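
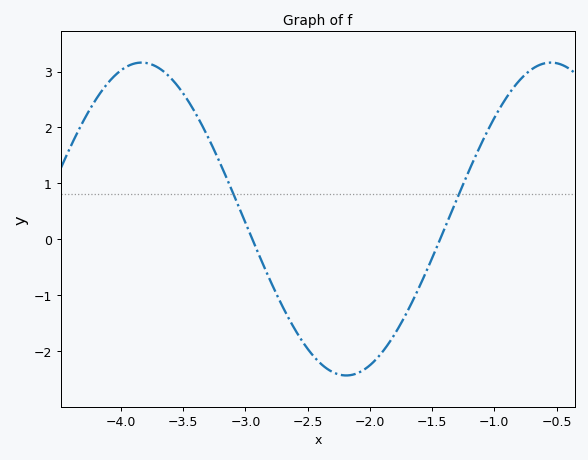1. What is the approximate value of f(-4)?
3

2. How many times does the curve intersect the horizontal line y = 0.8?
2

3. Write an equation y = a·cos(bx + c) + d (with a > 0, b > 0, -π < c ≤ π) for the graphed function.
y = 2.8cos(1.9x + 1) + 0.36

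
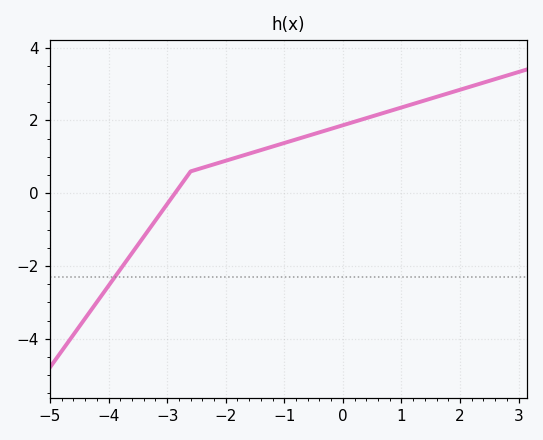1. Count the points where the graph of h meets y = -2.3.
1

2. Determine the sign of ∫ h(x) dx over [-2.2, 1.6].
positive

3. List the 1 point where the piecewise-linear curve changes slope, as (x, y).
(-2.6, 0.6)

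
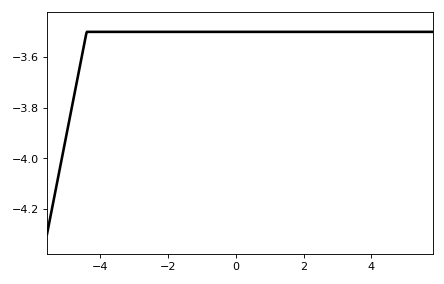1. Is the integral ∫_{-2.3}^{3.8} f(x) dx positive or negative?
negative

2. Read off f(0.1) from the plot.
-3.5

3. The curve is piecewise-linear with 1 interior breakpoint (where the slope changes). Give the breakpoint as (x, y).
(-4.4, -3.5)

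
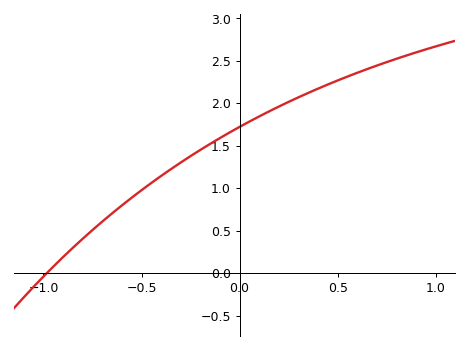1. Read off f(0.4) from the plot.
2.17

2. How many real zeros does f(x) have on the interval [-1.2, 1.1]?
1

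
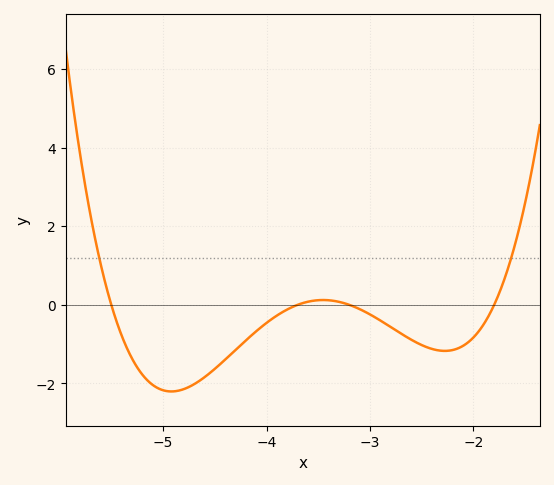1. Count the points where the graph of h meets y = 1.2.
2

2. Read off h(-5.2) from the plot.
-1.77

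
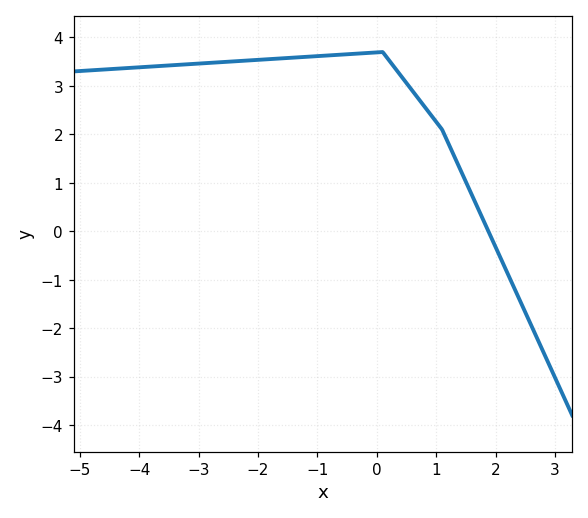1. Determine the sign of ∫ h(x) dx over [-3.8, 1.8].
positive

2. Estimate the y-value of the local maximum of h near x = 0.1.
3.7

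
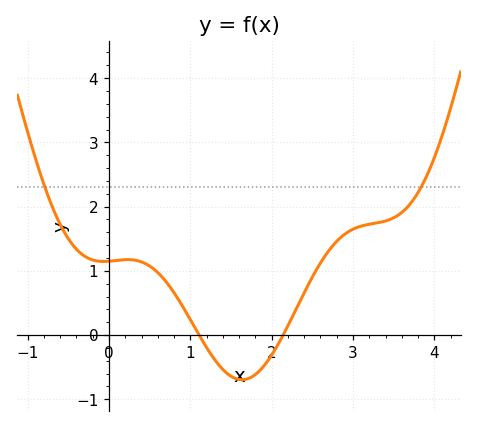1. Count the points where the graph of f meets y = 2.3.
2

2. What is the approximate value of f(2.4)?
0.7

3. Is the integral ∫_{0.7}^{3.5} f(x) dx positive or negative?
positive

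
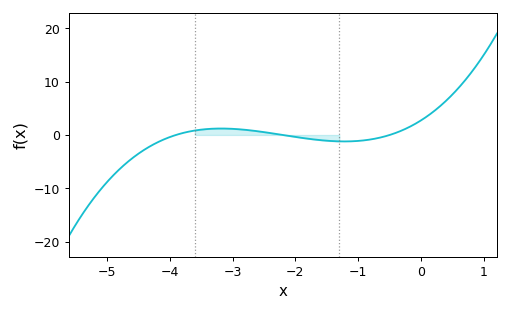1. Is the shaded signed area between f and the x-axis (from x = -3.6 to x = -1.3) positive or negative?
positive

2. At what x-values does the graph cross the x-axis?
-3.9, -2.2, -0.5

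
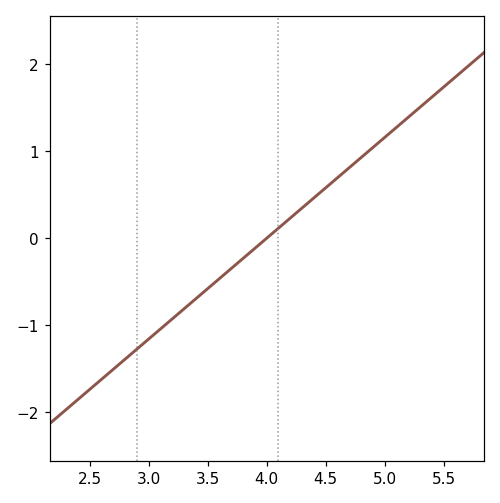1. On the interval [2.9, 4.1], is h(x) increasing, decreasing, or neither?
increasing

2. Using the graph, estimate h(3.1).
-1.04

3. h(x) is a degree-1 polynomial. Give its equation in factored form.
y = 1.16(x - 4)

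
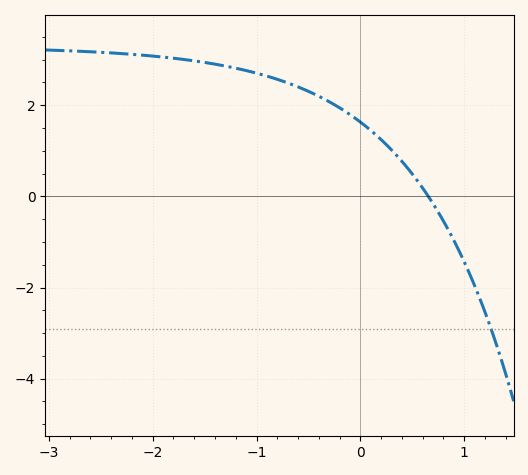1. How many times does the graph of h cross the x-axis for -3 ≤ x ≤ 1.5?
1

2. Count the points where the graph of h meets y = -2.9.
1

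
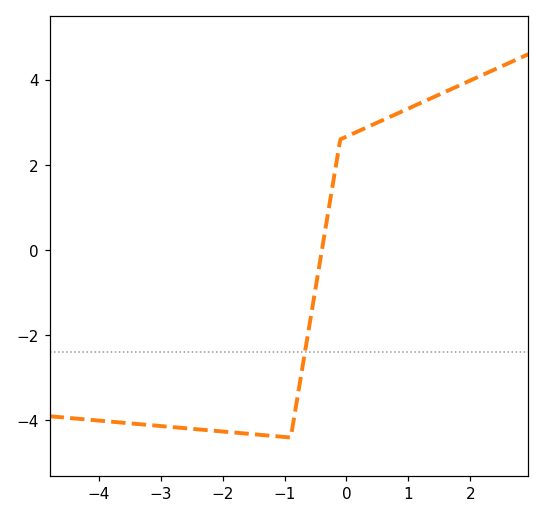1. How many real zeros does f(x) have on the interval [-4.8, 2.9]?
1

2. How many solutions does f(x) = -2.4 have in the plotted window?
1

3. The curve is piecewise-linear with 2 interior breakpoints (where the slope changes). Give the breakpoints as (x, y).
(-0.9, -4.4); (-0.1, 2.6)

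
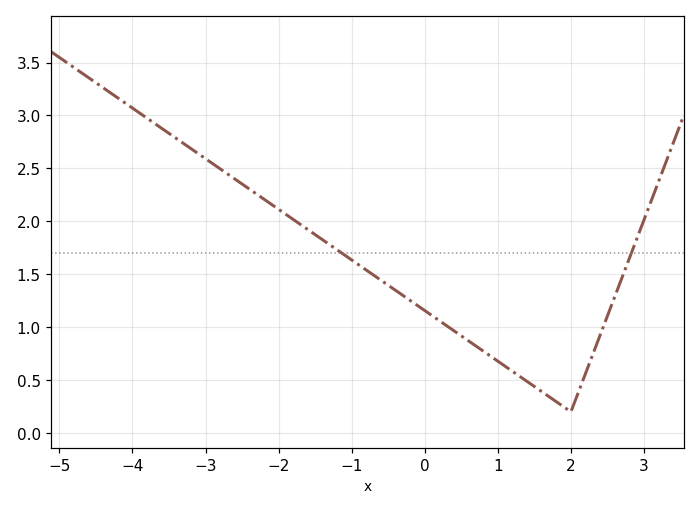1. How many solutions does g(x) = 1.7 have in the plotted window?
2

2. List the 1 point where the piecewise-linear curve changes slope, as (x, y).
(2, 0.2)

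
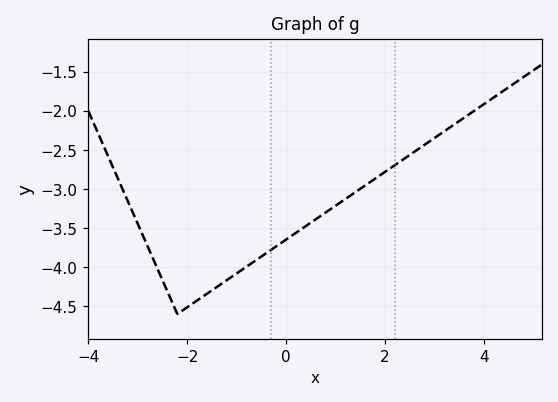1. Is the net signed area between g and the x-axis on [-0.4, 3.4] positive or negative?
negative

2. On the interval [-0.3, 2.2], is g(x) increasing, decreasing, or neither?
increasing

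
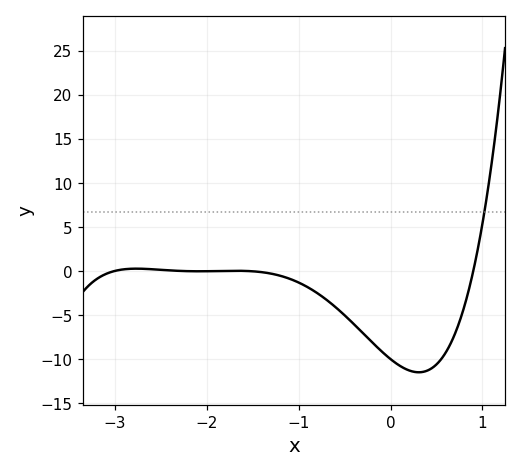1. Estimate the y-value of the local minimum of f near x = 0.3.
-11.5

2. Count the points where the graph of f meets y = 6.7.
1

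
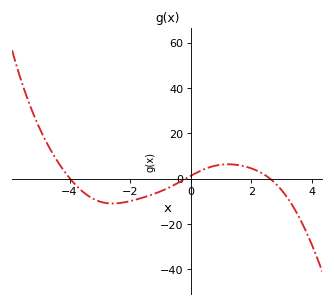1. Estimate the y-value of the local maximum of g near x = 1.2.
6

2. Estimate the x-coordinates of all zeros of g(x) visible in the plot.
-4, -0.2, 2.6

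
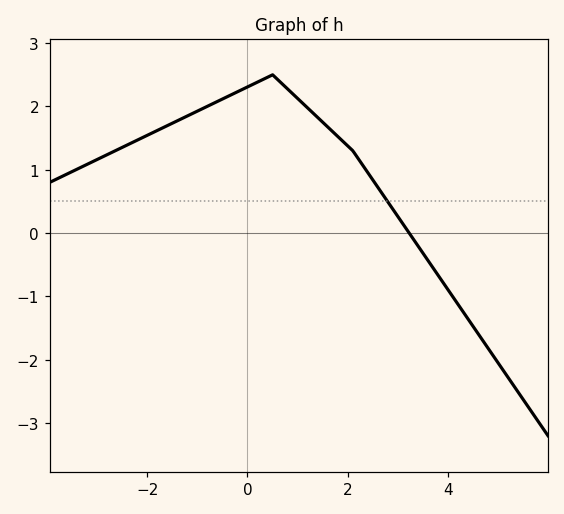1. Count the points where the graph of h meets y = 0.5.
1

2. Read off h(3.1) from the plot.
0.1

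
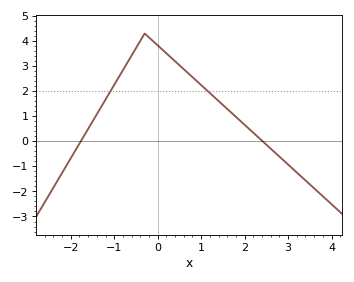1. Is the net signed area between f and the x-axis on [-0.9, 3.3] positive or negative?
positive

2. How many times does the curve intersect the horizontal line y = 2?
2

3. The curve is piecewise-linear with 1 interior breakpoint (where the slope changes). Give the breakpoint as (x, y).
(-0.3, 4.3)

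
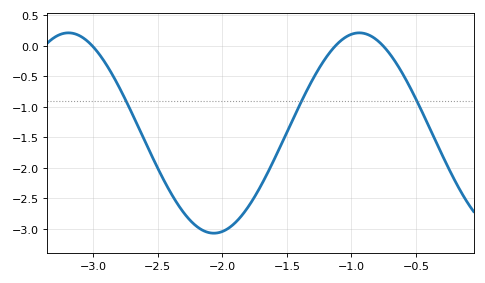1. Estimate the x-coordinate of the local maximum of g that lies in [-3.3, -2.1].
-3.2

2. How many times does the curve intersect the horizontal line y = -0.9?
3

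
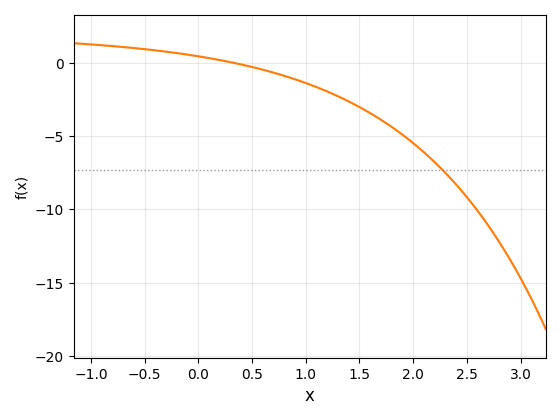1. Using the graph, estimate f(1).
-1.5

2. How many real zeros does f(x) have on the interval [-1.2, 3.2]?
1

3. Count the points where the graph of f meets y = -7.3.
1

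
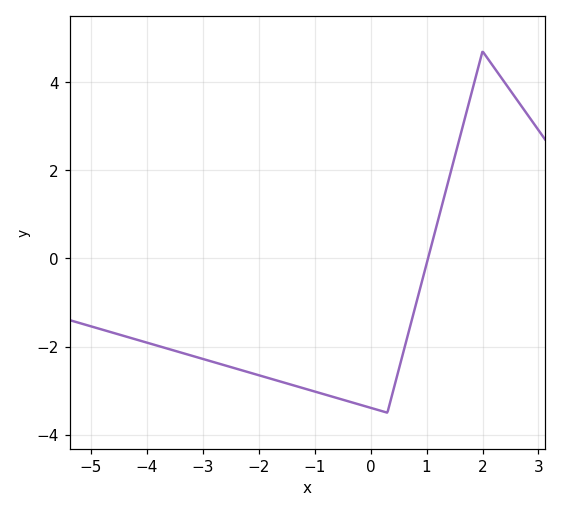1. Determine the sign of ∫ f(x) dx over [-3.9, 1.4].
negative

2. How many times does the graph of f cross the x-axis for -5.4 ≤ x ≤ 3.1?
1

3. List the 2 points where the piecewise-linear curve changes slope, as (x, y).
(0.3, -3.5); (2, 4.7)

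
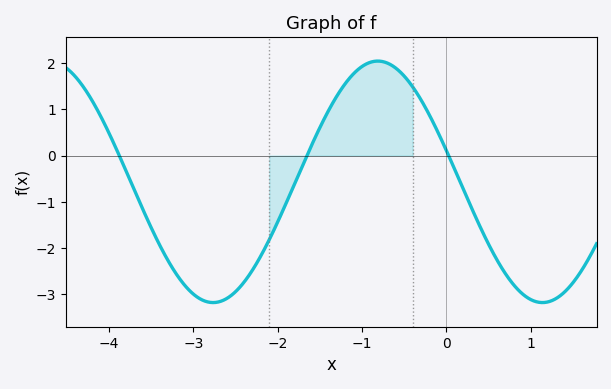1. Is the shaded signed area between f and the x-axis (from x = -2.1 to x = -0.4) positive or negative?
positive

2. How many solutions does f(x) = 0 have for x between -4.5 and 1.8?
3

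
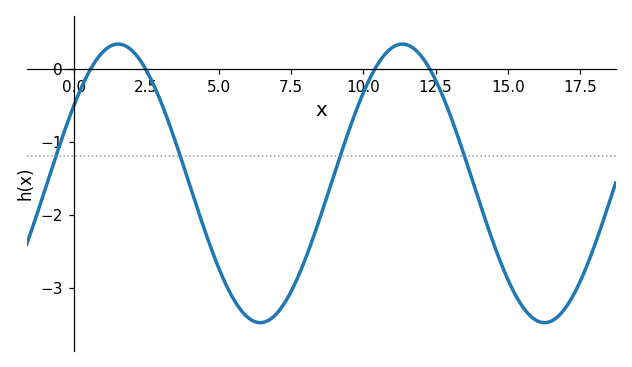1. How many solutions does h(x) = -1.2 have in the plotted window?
4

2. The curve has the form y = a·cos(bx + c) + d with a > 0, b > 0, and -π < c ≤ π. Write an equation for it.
y = 1.91cos(0.64x - 0.98) - 1.57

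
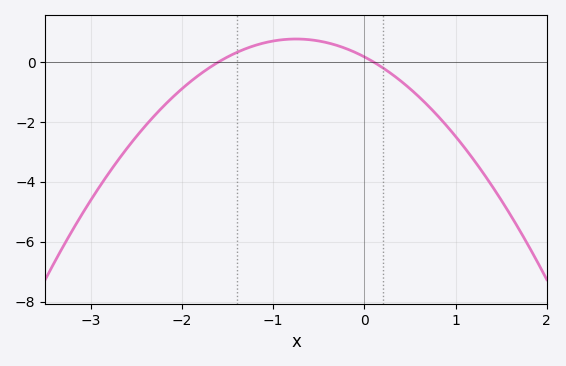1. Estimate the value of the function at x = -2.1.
-1.2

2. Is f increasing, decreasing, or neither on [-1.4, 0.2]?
neither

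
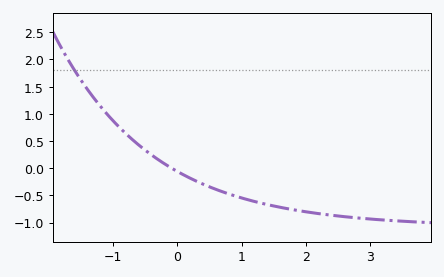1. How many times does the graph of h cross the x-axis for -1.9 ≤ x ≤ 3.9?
1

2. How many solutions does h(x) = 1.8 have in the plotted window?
1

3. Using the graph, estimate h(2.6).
-0.9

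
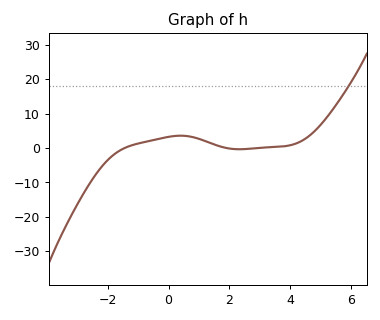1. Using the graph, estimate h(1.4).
1.37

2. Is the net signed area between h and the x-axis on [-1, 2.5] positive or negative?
positive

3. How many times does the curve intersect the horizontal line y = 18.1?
1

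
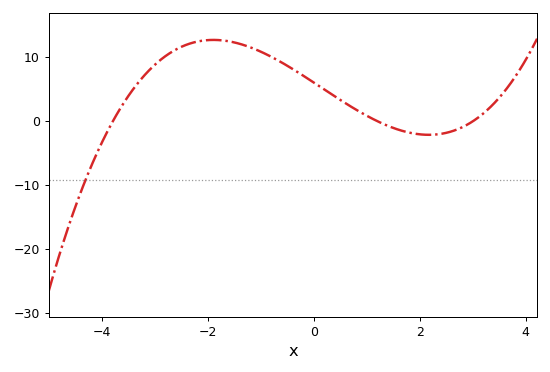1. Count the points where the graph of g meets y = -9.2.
1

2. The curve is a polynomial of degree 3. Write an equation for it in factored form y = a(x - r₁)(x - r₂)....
y = 0.44(x + 3.8)(x - 1.2)(x - 3)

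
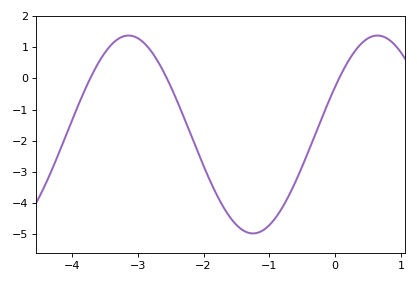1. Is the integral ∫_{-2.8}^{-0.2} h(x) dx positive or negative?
negative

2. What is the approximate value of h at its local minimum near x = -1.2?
-4.97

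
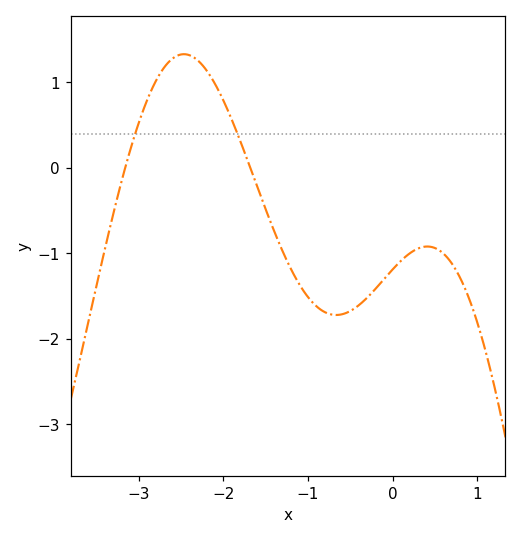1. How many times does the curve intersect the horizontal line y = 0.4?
2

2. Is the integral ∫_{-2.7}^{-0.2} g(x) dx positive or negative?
negative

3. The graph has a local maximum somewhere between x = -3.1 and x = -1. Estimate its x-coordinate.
-2.5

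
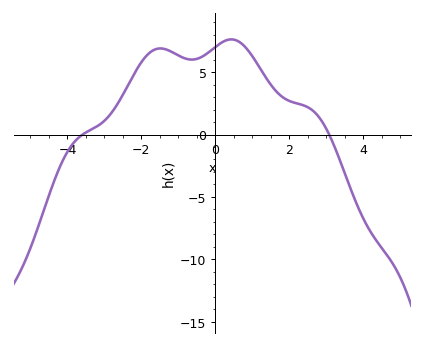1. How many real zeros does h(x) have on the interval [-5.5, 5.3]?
2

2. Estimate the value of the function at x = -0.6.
6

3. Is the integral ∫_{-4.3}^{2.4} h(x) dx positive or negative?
positive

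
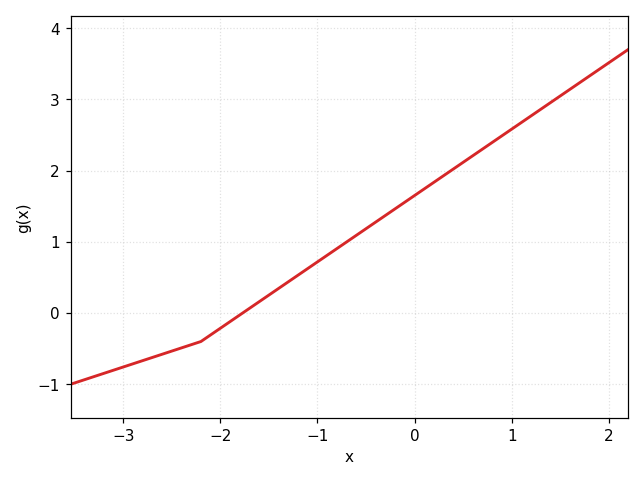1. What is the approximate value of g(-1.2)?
0.532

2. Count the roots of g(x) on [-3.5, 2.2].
1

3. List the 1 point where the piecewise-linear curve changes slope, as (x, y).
(-2.2, -0.4)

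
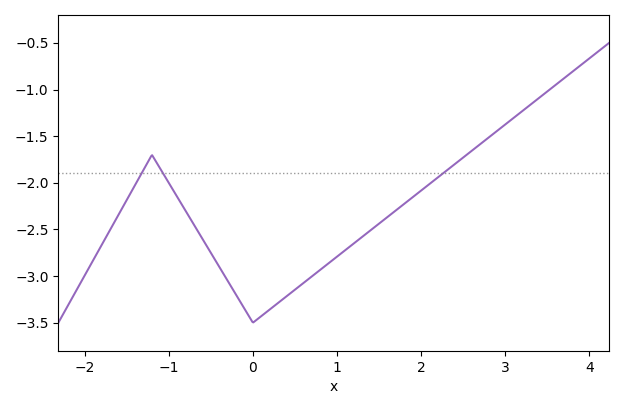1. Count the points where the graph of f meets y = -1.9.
3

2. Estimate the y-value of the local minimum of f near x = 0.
-3.5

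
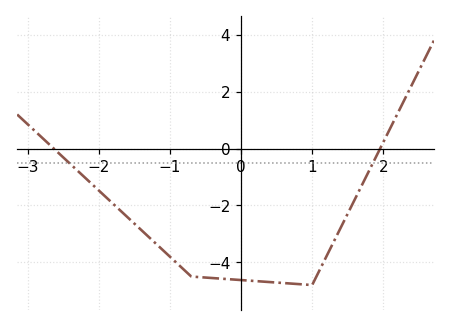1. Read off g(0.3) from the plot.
-4.68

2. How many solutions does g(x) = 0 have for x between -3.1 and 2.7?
2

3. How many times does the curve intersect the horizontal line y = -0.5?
2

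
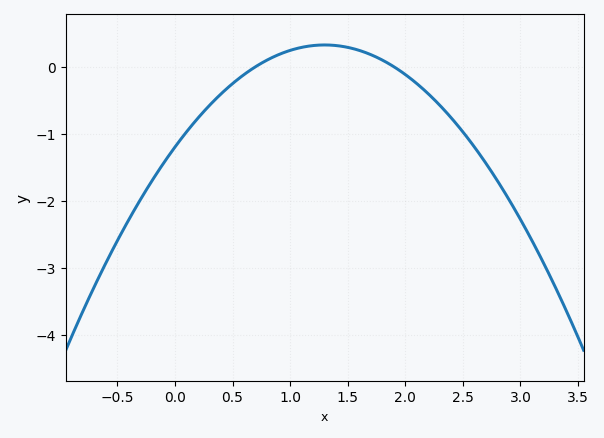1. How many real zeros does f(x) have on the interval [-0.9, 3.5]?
2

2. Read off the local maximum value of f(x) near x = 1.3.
0.3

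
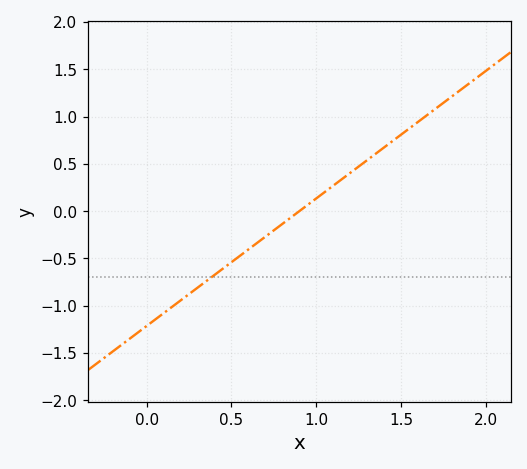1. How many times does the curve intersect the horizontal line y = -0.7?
1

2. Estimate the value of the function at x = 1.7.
1.08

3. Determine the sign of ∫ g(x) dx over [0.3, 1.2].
negative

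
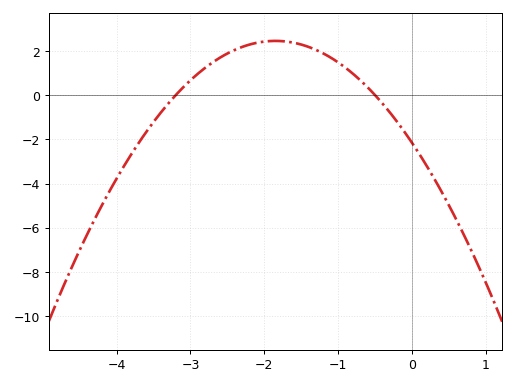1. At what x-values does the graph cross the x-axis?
-3.2, -0.5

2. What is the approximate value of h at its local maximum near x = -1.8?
2.4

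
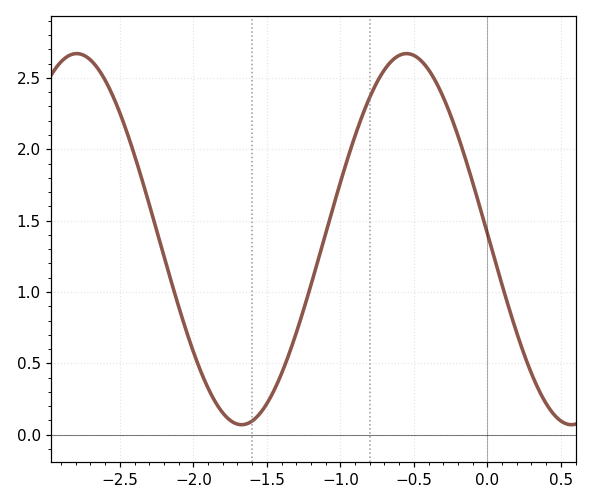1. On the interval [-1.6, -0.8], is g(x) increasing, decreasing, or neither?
increasing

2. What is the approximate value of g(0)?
1.4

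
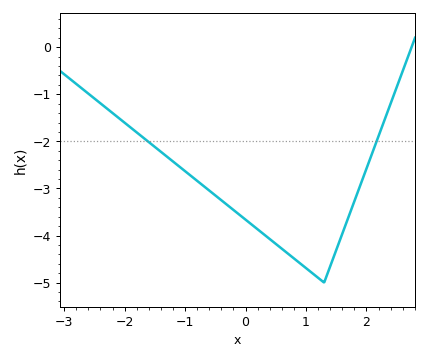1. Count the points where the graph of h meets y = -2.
2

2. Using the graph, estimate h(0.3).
-4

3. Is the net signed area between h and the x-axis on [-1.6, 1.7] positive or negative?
negative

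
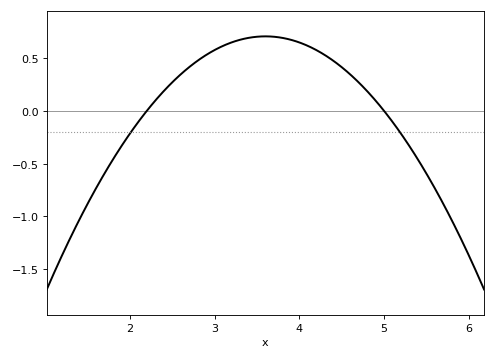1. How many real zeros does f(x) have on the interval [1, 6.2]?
2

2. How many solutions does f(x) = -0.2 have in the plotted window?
2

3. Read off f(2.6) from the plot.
0.35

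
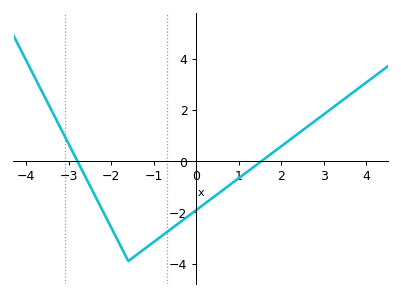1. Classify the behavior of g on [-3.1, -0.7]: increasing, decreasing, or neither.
neither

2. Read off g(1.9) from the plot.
0.456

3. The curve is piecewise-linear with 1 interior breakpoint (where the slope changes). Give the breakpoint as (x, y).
(-1.6, -3.9)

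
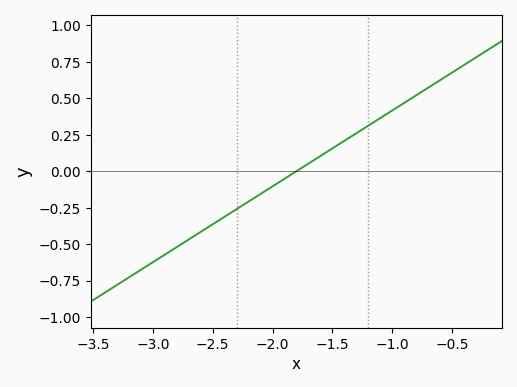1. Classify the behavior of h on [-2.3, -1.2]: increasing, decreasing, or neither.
increasing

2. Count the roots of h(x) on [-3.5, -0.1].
1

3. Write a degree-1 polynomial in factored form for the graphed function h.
y = 0.52(x + 1.8)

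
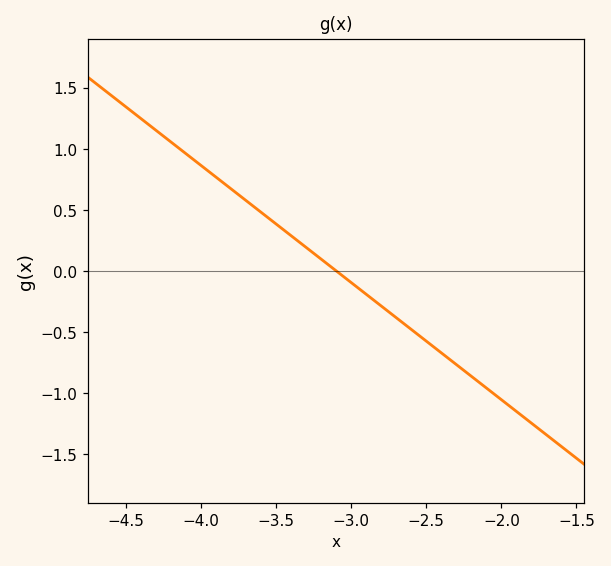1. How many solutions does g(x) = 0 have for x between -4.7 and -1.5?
1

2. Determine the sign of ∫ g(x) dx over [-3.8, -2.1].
negative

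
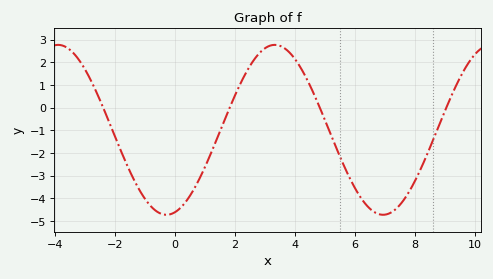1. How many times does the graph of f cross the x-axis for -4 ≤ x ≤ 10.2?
4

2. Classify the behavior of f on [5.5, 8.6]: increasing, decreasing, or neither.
neither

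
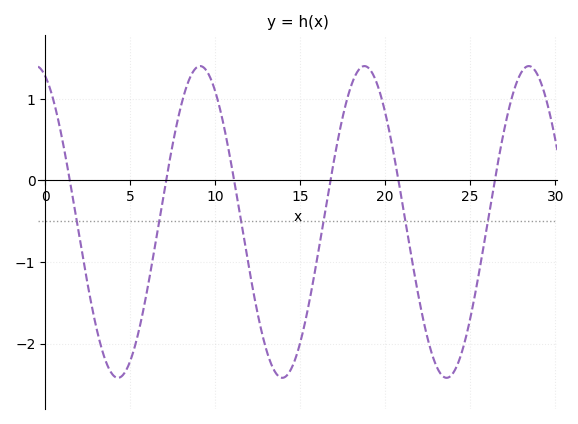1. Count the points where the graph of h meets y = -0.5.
6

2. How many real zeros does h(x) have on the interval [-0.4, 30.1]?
6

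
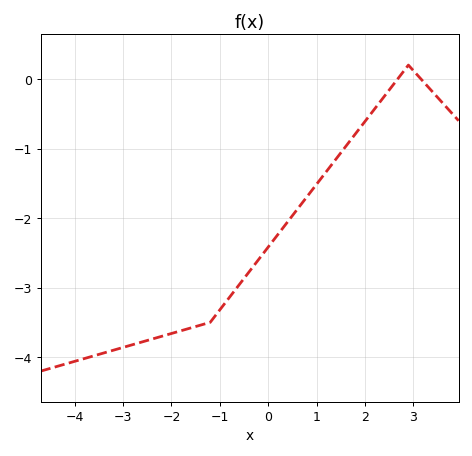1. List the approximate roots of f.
2.68, 3.16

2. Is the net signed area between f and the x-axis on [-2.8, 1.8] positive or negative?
negative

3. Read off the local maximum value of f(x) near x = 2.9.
0.199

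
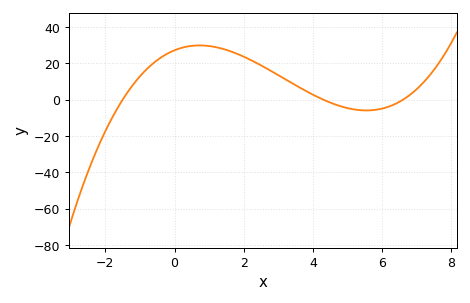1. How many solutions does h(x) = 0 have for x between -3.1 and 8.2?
3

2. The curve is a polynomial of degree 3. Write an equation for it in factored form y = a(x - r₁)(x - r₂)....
y = 0.64(x + 1.5)(x - 4.3)(x - 6.6)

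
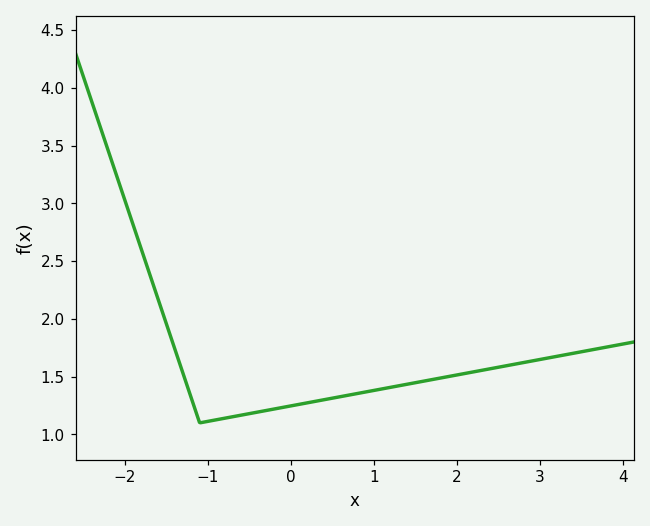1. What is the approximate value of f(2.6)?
1.6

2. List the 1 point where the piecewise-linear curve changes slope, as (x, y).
(-1.1, 1.1)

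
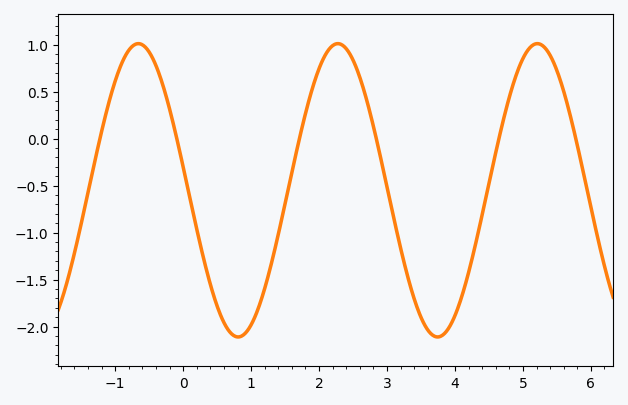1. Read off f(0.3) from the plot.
-1.27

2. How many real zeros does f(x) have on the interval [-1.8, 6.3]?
6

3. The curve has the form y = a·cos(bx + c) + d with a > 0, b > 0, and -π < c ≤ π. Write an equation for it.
y = 1.56cos(2.14x + 1.41) - 0.55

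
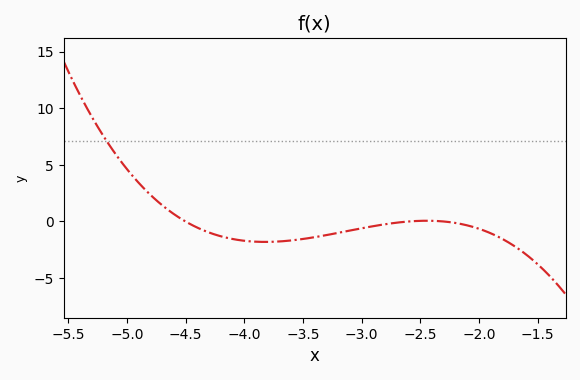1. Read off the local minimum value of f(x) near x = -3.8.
-1.8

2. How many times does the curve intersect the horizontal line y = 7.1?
1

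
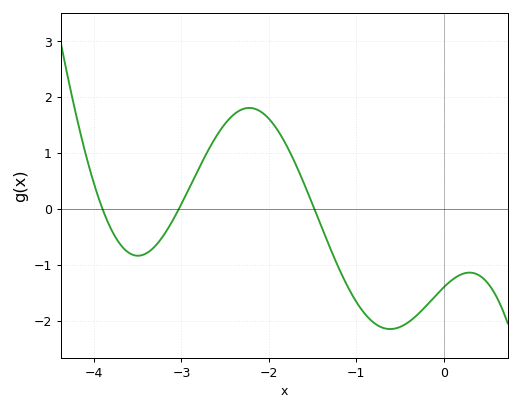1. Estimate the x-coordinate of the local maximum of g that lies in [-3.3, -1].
-2.2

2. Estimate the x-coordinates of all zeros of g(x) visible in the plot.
-3.9, -3, -1.5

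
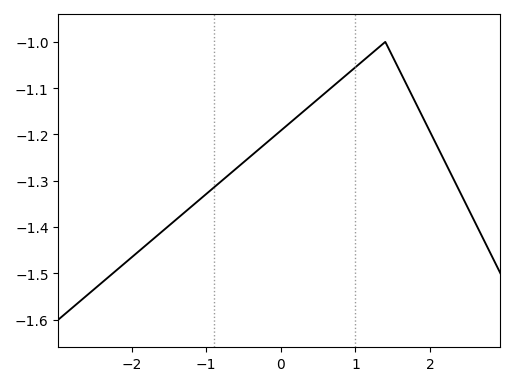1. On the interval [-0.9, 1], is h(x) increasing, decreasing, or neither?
increasing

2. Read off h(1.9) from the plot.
-1.16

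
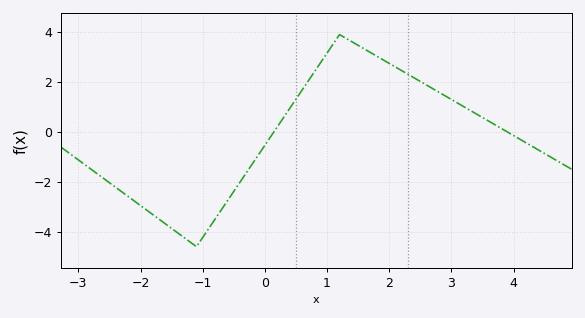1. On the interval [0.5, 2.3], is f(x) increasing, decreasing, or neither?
neither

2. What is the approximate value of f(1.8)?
3.03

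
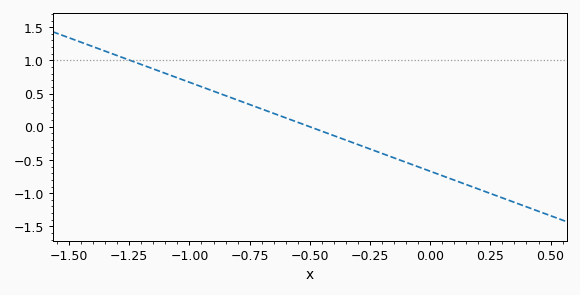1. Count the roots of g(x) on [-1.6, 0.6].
1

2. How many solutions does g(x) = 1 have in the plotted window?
1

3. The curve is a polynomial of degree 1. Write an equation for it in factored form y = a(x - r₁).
y = -1.34(x + 0.5)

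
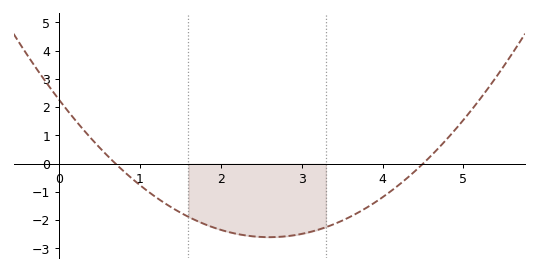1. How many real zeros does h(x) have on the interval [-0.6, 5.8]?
2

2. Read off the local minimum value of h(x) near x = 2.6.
-2.6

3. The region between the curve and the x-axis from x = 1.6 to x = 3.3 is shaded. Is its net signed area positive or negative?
negative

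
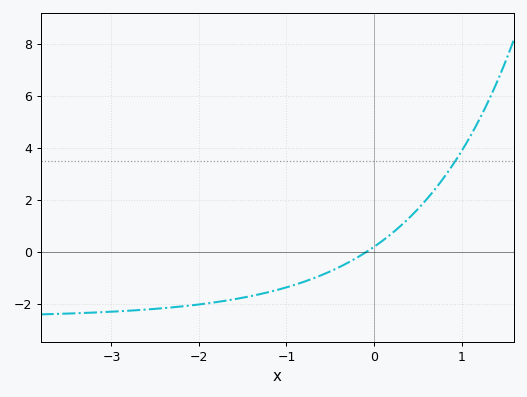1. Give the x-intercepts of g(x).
-0.1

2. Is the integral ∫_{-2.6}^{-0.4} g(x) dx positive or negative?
negative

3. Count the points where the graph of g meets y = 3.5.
1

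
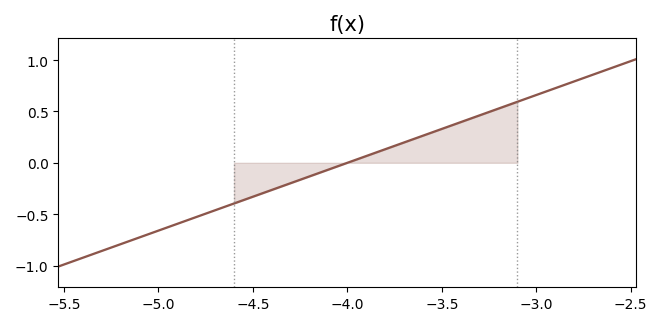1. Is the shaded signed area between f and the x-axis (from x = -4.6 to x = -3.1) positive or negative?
positive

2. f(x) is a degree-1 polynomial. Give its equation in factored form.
y = 0.66(x + 4)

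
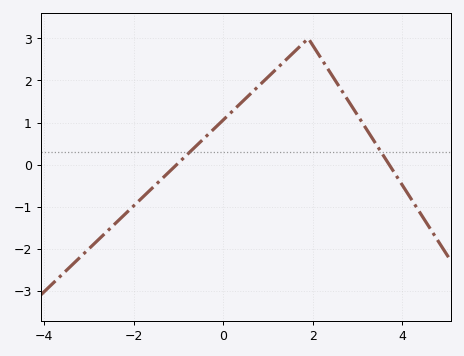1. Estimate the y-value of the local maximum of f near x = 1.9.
3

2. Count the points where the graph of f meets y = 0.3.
2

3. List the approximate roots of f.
-1.04, 3.71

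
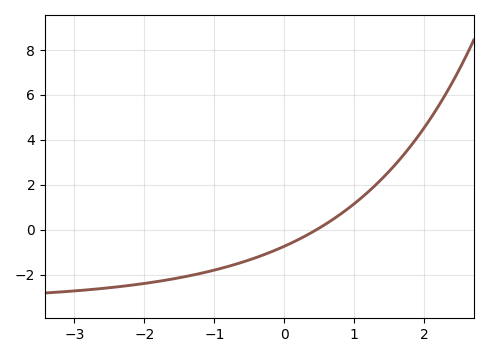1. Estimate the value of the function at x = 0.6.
0.2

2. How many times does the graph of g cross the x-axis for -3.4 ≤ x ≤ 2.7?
1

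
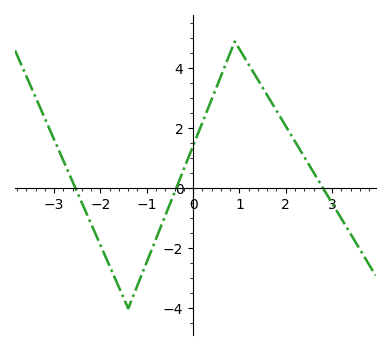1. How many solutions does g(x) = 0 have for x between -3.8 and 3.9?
3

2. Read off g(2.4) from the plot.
1.05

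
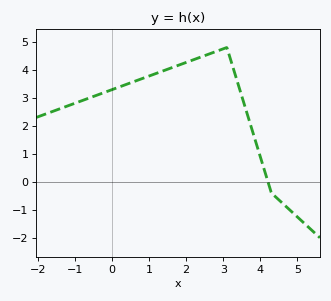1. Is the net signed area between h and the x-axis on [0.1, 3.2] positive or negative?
positive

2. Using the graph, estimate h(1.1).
3.8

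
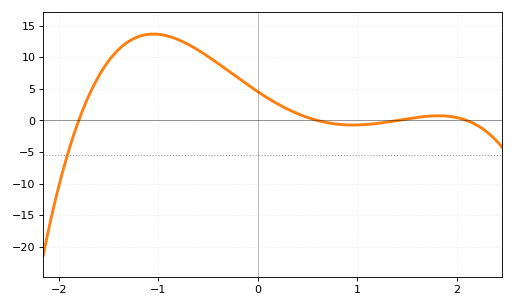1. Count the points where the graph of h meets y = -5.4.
1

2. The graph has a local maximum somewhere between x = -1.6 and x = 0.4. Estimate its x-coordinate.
-1.05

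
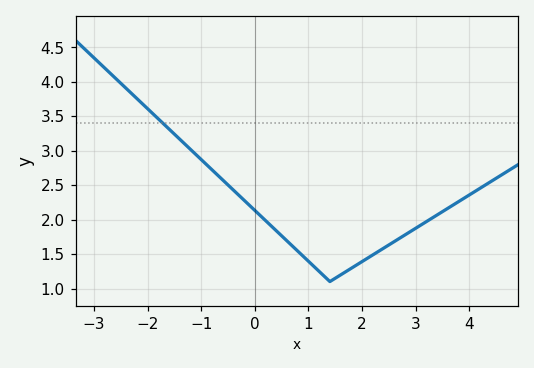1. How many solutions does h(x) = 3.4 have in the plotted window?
1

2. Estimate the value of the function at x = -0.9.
2.8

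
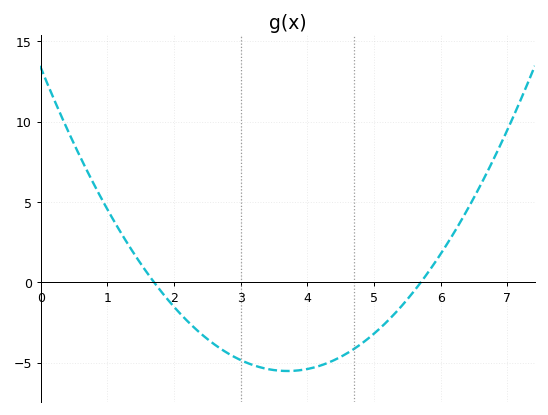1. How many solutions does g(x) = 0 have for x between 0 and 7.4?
2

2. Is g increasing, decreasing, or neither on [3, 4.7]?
neither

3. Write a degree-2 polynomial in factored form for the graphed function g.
y = 1.38(x - 1.7)(x - 5.7)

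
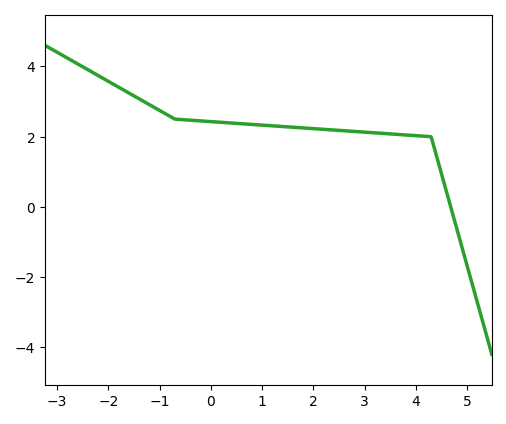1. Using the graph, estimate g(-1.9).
3.4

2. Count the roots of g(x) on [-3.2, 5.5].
1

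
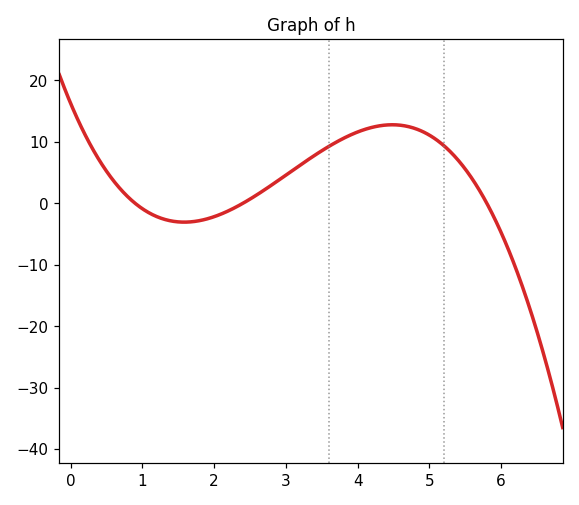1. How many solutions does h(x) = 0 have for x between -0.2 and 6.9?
3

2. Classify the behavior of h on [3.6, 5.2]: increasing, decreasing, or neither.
neither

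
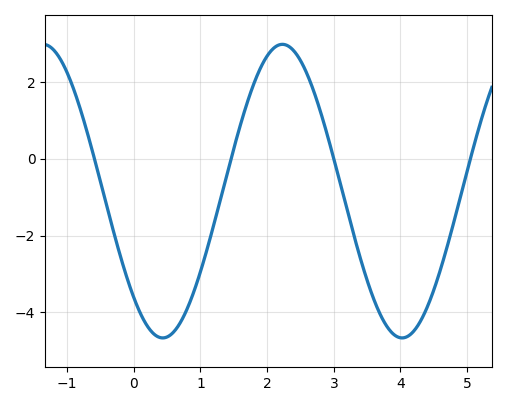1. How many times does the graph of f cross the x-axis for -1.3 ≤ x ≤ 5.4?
4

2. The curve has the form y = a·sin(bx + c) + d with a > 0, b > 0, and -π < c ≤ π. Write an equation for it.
y = 3.83sin(1.75x - 2.33) - 0.84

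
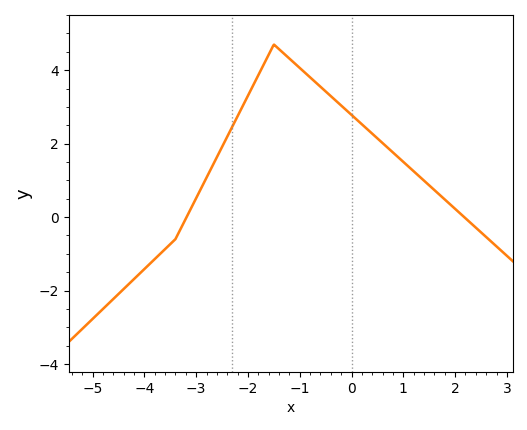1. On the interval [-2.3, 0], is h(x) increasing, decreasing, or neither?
neither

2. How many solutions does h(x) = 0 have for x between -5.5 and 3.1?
2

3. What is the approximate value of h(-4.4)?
-1.96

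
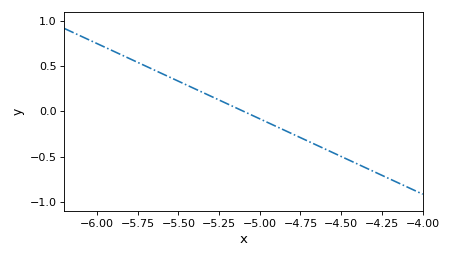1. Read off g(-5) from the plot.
-0.1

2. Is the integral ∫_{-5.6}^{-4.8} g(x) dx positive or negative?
positive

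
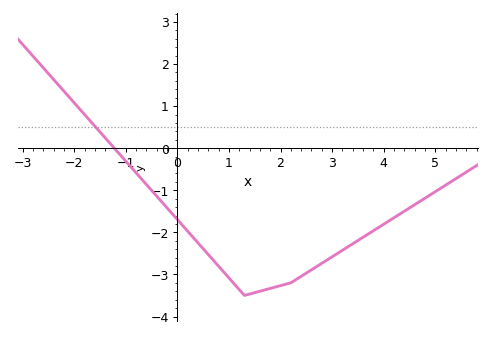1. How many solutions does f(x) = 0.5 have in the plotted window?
1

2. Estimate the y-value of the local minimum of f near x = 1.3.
-3.5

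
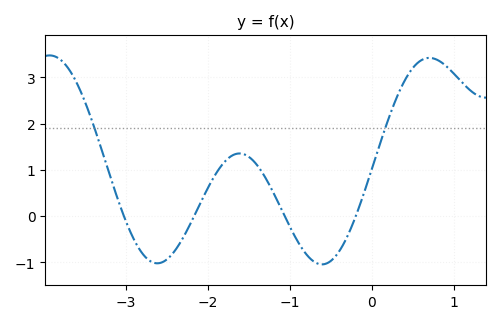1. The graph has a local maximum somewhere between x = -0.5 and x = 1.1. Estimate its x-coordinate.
0.703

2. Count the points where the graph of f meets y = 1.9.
2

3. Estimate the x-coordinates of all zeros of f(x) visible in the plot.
-3.03, -2.17, -1.06, -0.194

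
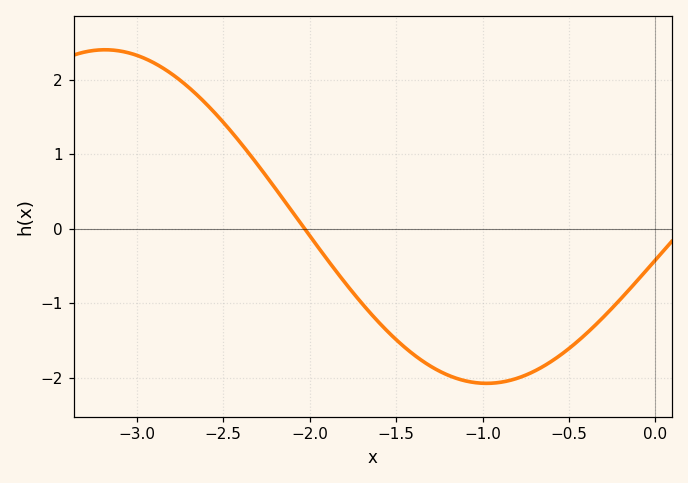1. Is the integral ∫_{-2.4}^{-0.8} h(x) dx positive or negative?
negative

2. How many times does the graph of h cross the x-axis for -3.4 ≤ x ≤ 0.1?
1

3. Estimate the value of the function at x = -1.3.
-1.8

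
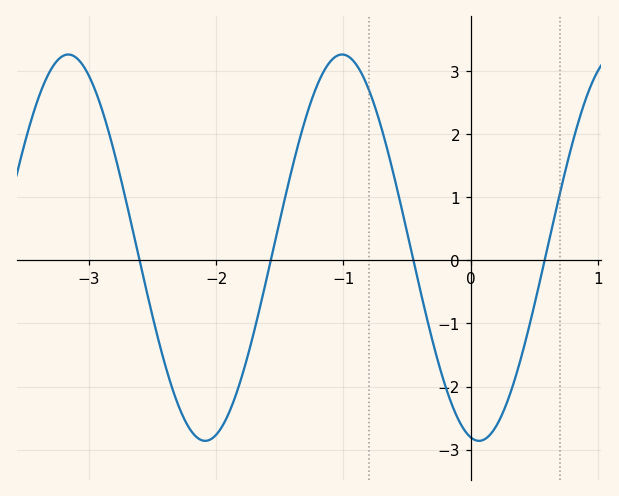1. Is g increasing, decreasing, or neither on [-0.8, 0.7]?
neither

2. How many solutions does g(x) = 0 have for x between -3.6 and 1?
4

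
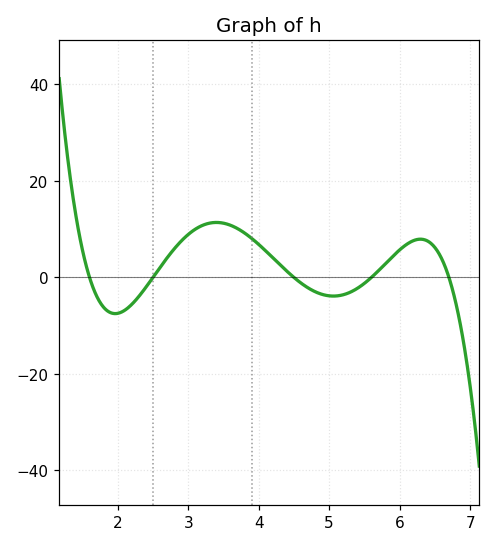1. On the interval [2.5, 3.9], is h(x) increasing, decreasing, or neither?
neither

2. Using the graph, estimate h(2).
-8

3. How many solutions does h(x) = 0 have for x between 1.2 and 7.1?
5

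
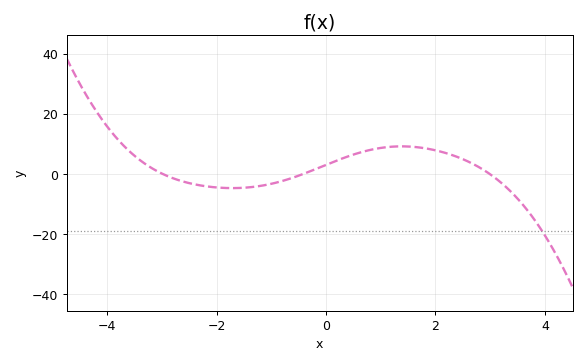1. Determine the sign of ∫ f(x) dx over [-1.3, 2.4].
positive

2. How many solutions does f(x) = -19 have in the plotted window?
1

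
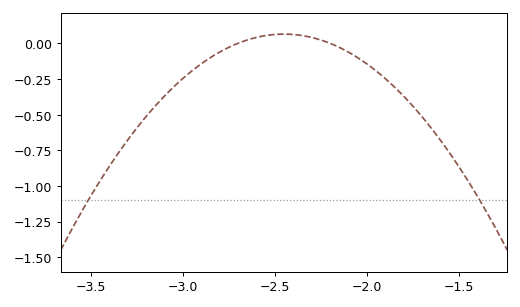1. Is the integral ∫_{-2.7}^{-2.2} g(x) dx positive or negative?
positive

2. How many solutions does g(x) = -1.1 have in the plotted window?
2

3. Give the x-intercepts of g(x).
-2.7, -2.2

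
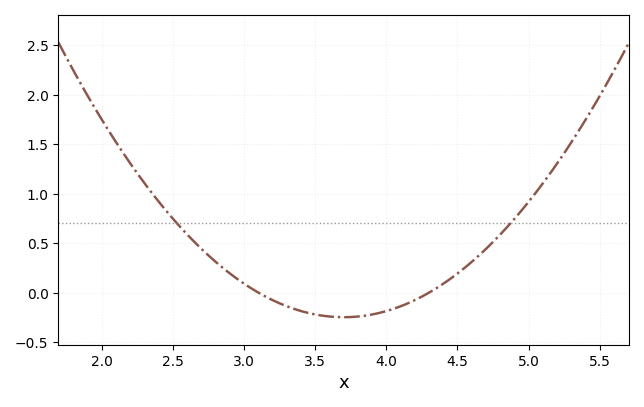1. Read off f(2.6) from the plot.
0.6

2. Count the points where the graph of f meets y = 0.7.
2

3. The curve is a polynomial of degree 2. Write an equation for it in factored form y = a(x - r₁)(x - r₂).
y = 0.69(x - 3.1)(x - 4.3)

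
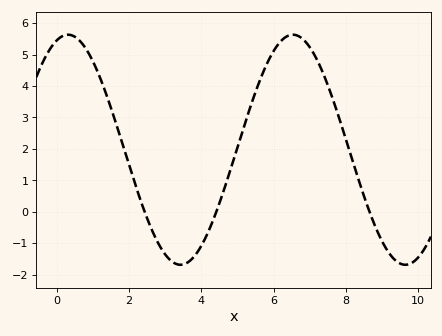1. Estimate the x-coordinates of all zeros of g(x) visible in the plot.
2.43, 4.42, 8.65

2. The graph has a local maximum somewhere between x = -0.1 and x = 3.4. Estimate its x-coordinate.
0.316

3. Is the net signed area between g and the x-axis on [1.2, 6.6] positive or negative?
positive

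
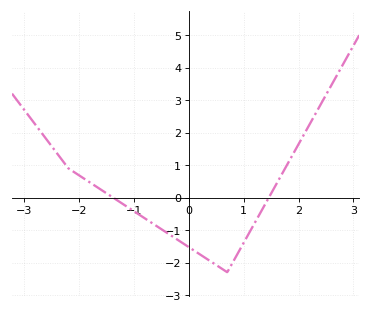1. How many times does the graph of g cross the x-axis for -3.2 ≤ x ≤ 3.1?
2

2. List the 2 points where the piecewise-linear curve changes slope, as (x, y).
(-2.2, 0.9); (0.7, -2.3)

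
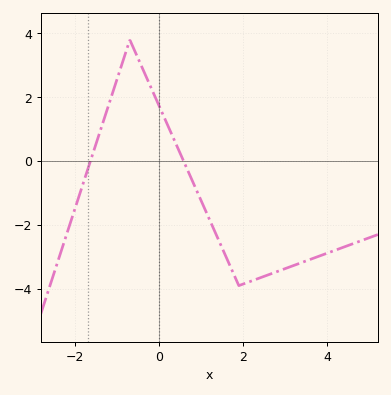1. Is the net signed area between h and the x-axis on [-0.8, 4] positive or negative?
negative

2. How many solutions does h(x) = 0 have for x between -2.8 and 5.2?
2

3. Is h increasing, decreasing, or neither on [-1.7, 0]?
neither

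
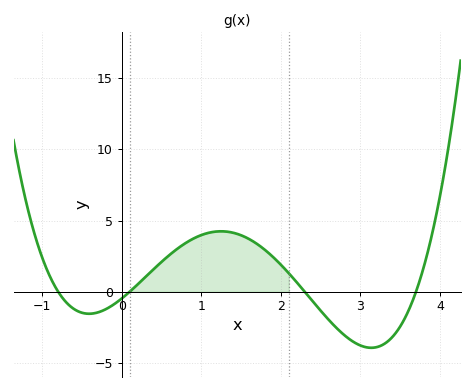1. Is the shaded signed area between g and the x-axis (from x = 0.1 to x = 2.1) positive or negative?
positive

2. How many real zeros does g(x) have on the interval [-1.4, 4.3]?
4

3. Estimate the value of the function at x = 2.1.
1.5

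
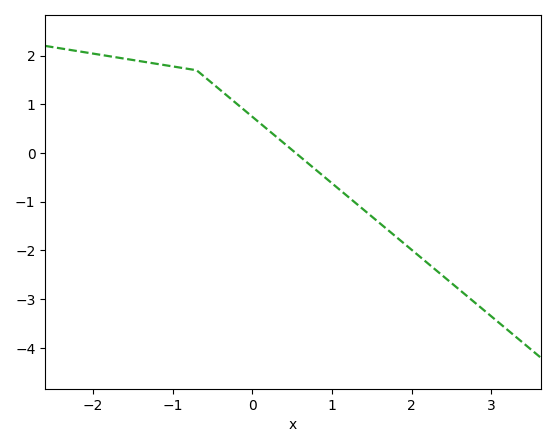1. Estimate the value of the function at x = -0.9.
1.8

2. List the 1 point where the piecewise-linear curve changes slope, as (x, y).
(-0.7, 1.7)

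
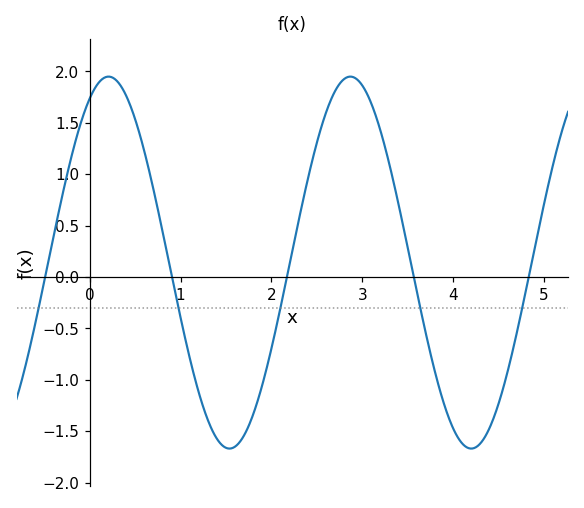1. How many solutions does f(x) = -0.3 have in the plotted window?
5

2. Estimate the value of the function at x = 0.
1.74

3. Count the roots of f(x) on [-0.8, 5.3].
5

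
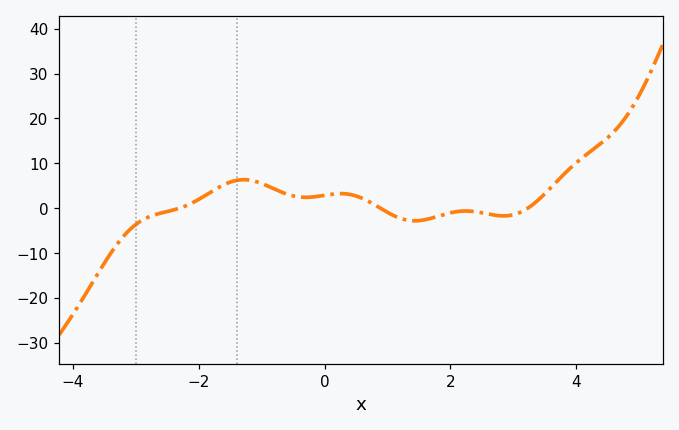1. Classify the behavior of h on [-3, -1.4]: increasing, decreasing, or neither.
increasing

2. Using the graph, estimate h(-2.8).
-1.96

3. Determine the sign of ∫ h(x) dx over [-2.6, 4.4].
positive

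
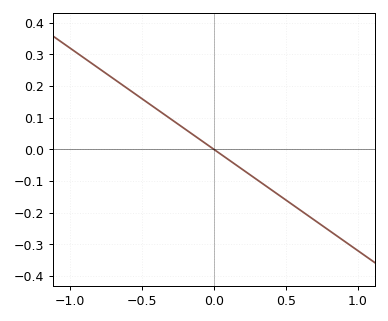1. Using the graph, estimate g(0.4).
-0.128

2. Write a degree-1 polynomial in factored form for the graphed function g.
y = -0.32(x - 0)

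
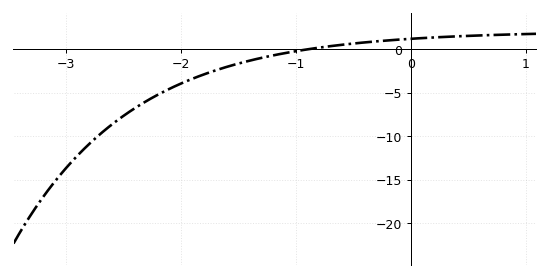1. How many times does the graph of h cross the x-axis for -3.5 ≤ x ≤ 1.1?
1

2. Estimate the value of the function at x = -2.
-4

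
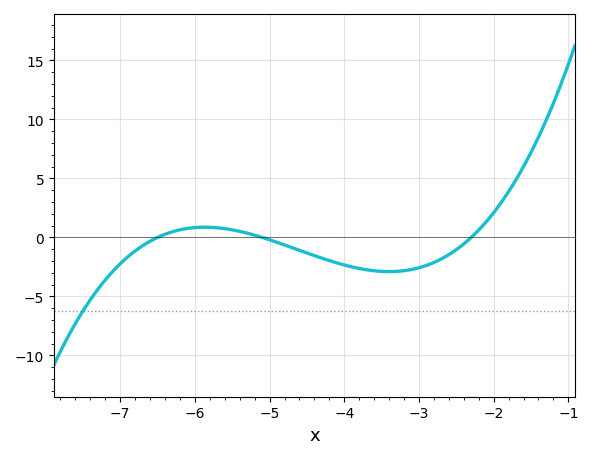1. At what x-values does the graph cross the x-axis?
-6.5, -5.1, -2.3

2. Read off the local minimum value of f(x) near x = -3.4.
-3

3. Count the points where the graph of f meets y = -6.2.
1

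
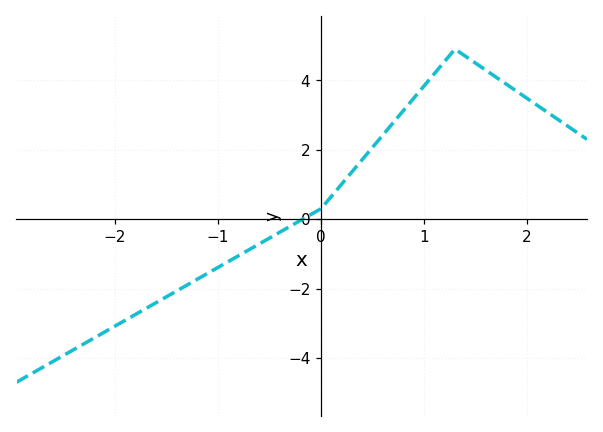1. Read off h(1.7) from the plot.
4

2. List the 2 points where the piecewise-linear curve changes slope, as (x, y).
(0, 0.3); (1.3, 4.9)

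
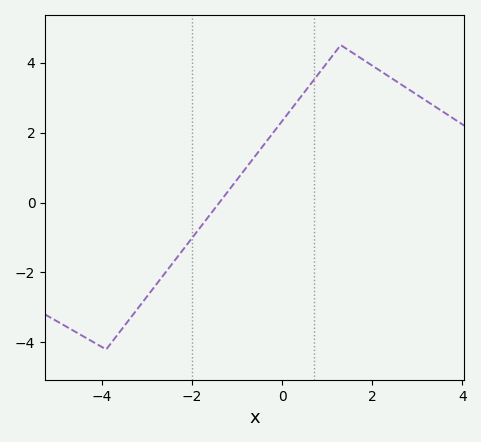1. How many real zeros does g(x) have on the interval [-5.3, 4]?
1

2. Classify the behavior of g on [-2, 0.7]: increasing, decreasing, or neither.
increasing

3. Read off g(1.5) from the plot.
4.33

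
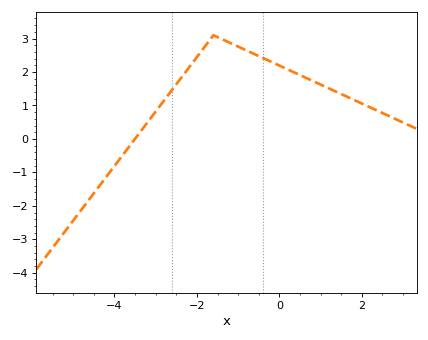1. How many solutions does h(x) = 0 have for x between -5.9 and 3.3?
1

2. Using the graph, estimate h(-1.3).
2.93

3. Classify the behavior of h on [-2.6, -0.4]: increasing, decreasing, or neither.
neither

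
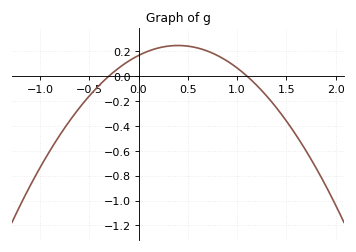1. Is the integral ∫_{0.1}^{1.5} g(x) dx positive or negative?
positive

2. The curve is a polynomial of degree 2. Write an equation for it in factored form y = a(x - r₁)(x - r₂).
y = -0.5(x + 0.3)(x - 1.1)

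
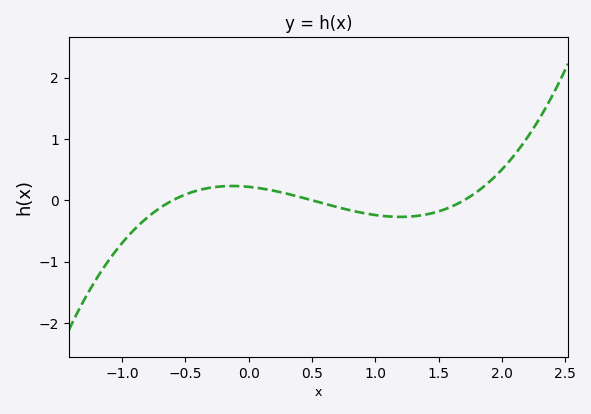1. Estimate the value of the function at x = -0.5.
0.095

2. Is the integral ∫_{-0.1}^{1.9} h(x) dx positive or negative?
negative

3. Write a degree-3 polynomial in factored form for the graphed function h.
y = 0.43(x + 0.6)(x - 0.5)(x - 1.7)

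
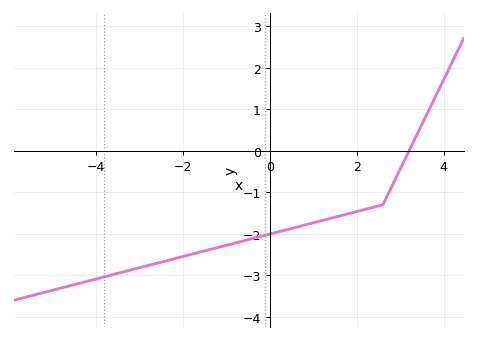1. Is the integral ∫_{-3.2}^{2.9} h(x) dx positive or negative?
negative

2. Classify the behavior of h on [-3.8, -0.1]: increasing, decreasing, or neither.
increasing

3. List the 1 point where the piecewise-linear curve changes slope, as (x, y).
(2.6, -1.3)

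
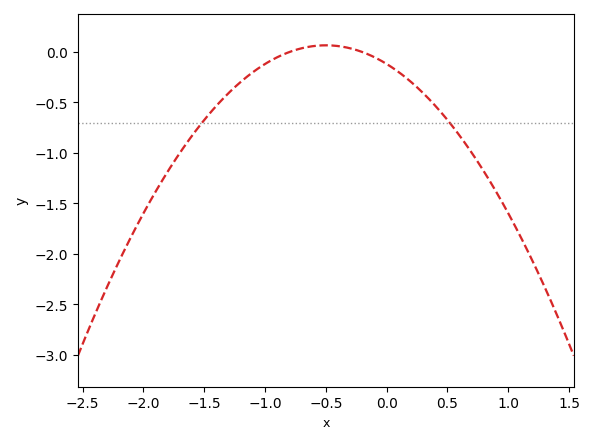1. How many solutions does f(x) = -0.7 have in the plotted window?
2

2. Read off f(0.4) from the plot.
-0.533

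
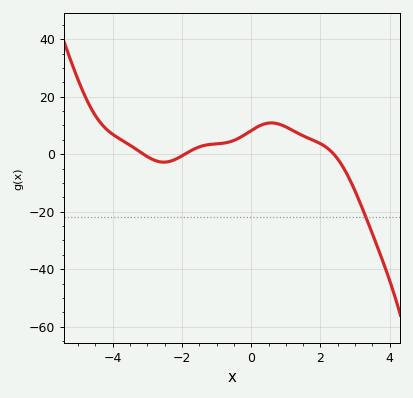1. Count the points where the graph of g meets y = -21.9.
1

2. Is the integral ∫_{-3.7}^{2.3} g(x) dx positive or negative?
positive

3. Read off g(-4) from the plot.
6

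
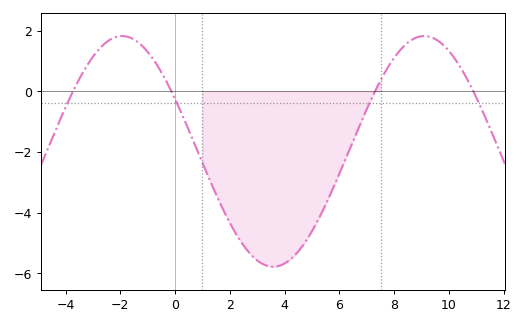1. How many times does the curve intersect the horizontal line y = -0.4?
4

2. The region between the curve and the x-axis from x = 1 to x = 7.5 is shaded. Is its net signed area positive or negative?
negative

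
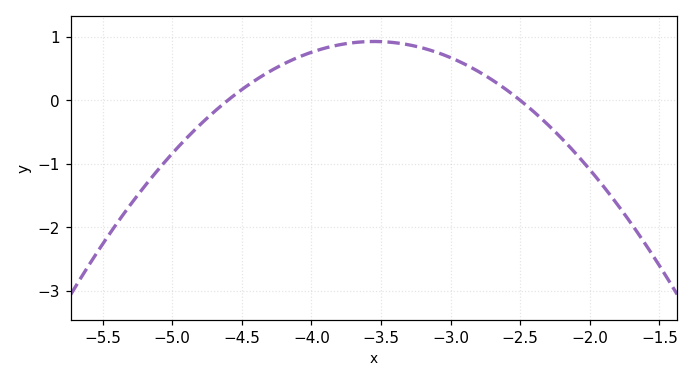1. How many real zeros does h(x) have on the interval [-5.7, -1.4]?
2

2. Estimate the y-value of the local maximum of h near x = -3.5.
0.9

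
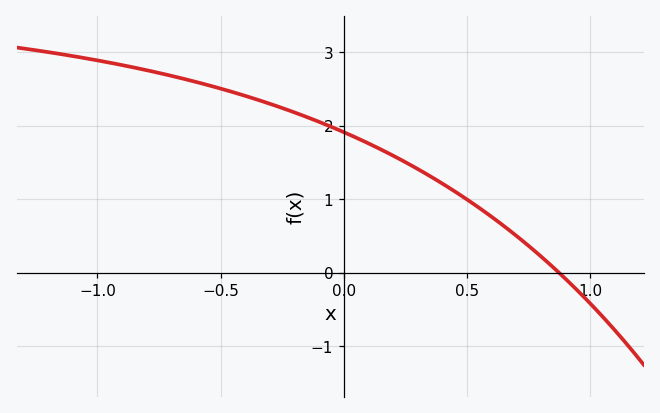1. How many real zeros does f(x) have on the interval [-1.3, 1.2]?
1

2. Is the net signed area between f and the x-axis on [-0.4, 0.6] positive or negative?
positive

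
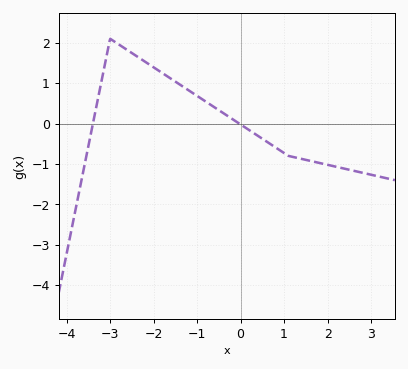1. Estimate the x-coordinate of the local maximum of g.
-3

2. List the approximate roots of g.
-3.39, -0.031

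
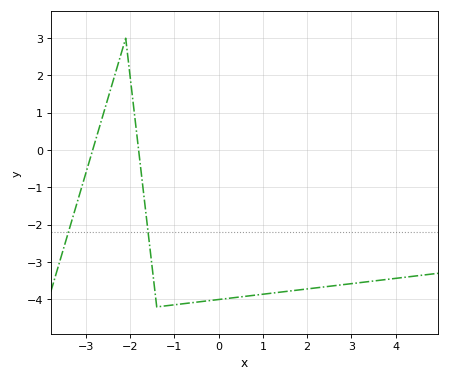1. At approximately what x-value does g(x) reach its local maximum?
-2.1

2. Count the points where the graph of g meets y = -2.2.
2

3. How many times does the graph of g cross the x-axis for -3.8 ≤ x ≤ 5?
2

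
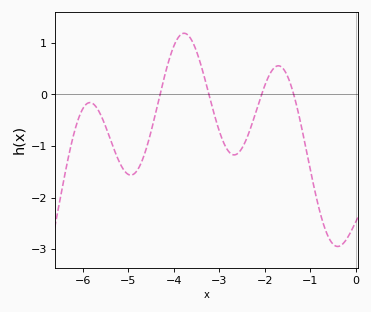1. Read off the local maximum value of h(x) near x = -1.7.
0.557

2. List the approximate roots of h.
-4.3, -3.23, -2.07, -1.37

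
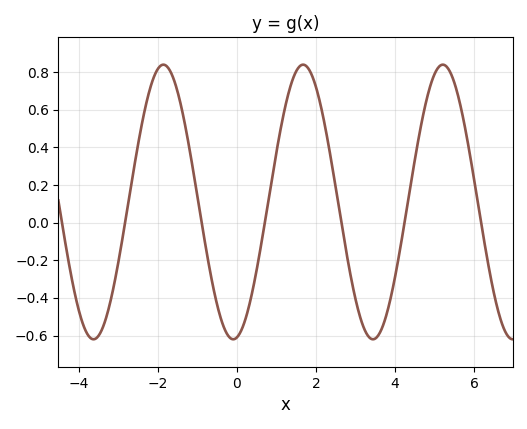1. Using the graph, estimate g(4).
-0.28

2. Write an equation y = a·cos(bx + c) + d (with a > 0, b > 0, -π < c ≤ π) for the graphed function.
y = 0.73cos(1.8x - 3) + 0.11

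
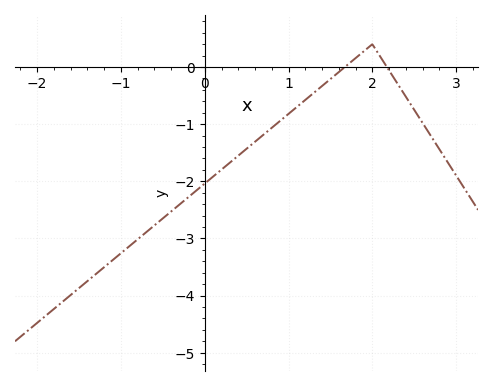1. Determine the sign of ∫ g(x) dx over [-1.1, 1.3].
negative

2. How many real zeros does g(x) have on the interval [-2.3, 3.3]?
2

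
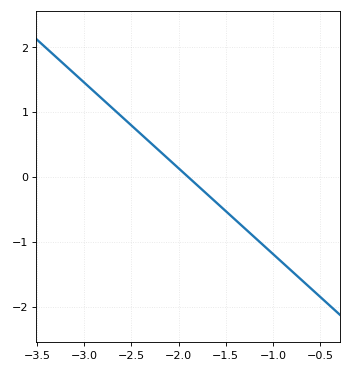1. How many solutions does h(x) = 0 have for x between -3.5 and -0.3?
1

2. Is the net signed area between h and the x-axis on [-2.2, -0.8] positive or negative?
negative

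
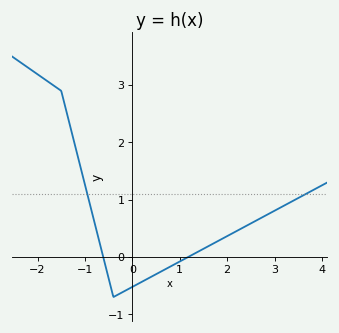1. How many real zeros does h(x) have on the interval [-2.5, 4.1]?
2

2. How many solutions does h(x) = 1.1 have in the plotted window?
2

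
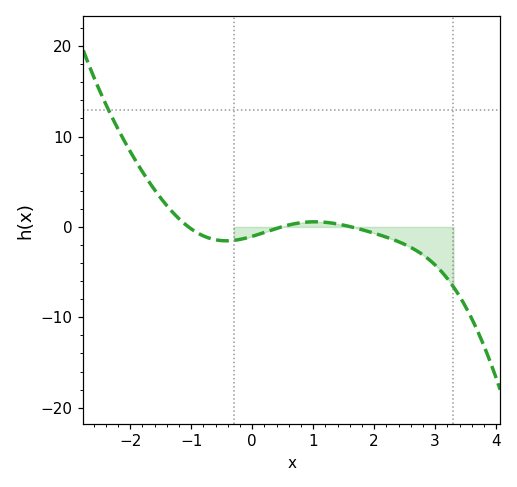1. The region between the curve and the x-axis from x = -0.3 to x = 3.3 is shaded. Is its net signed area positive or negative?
negative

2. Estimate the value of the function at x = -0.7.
-1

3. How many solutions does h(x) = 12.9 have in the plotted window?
1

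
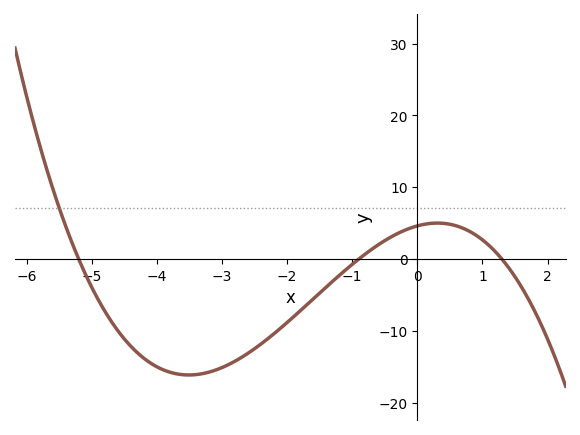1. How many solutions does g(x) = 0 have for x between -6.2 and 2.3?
3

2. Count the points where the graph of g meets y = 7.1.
1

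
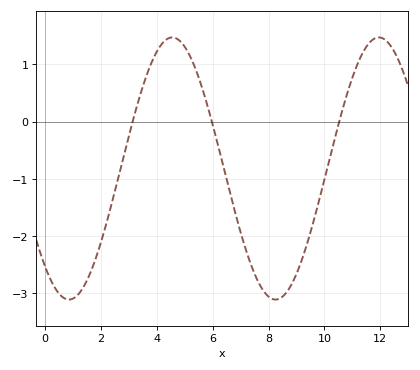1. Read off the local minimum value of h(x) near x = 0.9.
-3.1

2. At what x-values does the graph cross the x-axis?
3.2, 6, 10.6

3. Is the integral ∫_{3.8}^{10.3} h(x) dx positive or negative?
negative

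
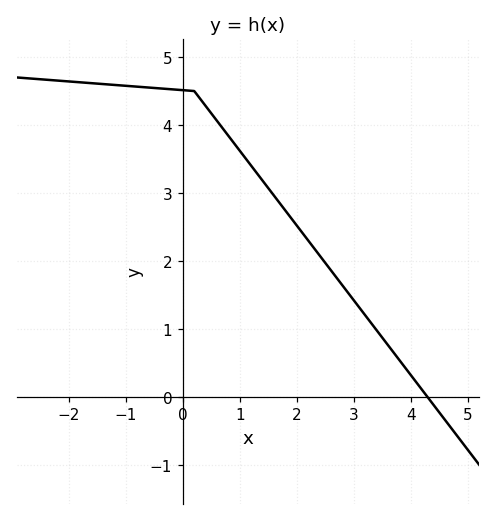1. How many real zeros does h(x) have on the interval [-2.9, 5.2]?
1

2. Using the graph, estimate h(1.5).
3.1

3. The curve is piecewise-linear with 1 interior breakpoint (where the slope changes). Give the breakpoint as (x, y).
(0.2, 4.5)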